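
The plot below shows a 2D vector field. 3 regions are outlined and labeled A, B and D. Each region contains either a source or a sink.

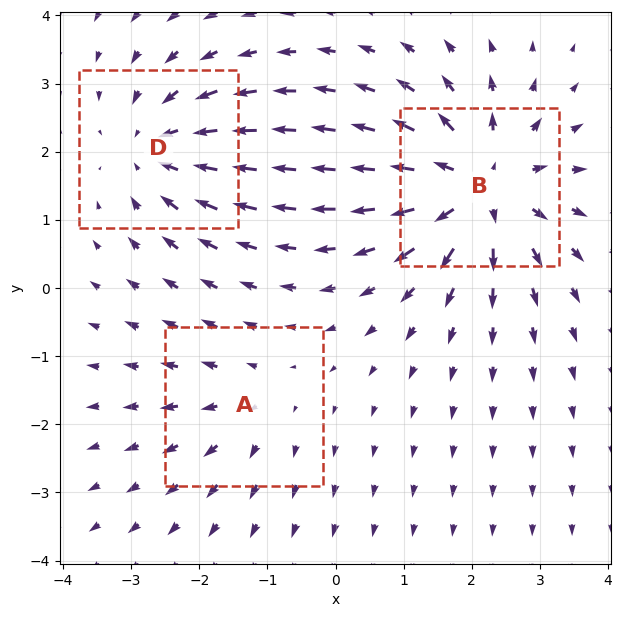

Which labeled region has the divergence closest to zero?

A

Divergence at each region's feature centre — A: about +2, B: about +5, D: about -3. Region A is closest to zero.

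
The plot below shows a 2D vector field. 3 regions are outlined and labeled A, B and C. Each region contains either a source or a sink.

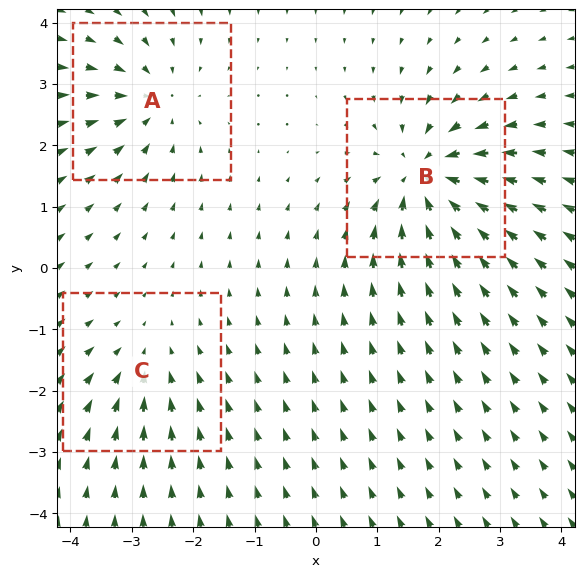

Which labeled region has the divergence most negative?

Divergence at each region's feature centre — A: about -3, B: about -5, C: about -2. Region B is most negative.

B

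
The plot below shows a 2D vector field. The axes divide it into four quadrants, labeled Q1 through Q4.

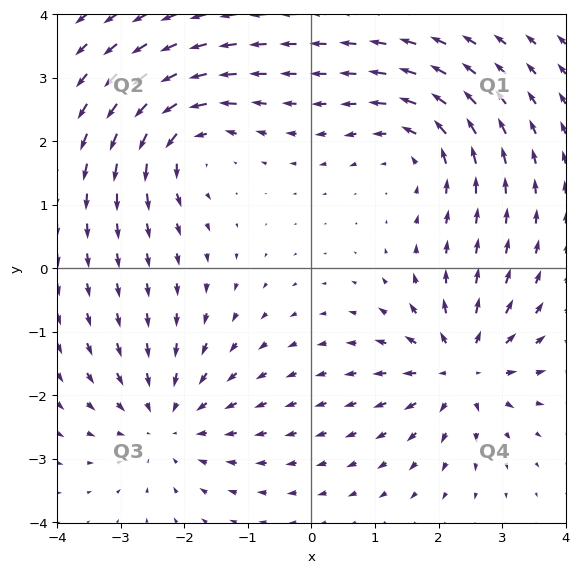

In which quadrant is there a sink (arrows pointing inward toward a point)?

The sink sits at approximately (-2.3, -2.4), which lies in quadrant Q3. The divergence there is about -4, negative as expected for a sink.

Q3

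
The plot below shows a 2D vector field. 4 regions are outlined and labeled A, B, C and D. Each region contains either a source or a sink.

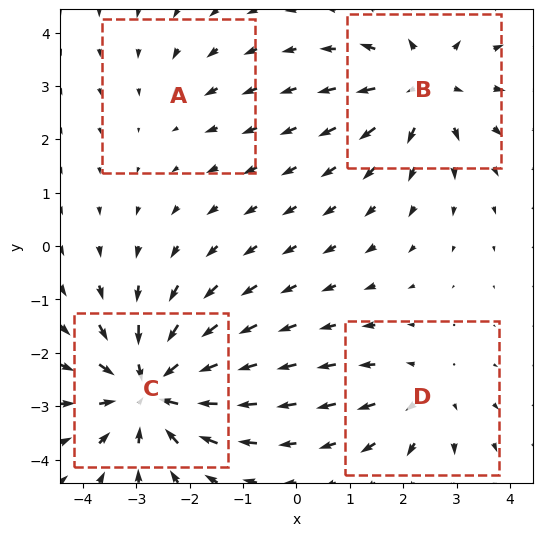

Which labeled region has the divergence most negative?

Divergence at each region's feature centre — A: about -2, B: about +5, C: about -6, D: about +3. Region C is most negative.

C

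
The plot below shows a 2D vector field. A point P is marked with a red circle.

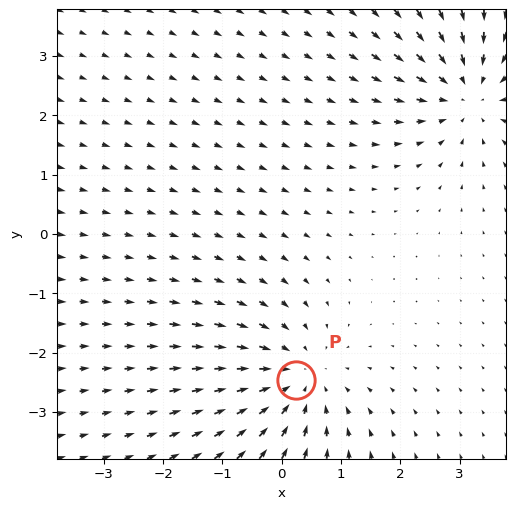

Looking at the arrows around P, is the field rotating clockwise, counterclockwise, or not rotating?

Near P at (0.2, -2.5) the arrows show no circulation. The curl there is ≈0.

not rotating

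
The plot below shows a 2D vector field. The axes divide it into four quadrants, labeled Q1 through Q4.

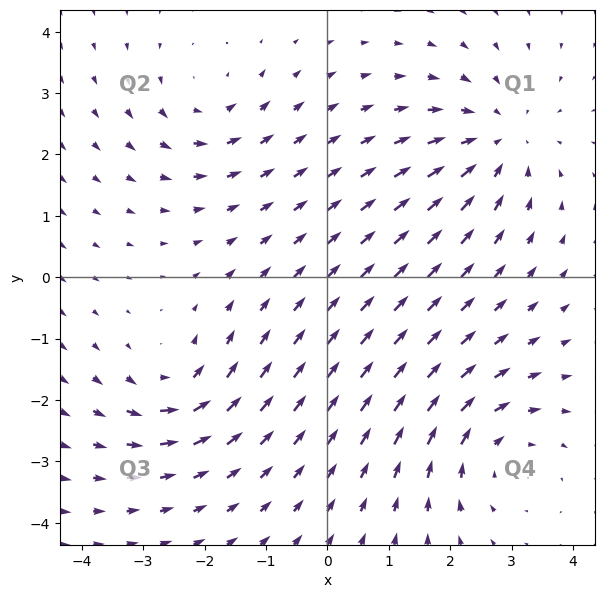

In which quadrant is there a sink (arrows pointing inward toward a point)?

Q1

The sink sits at approximately (2.8, 2.2), which lies in quadrant Q1. The divergence there is about -3, negative as expected for a sink.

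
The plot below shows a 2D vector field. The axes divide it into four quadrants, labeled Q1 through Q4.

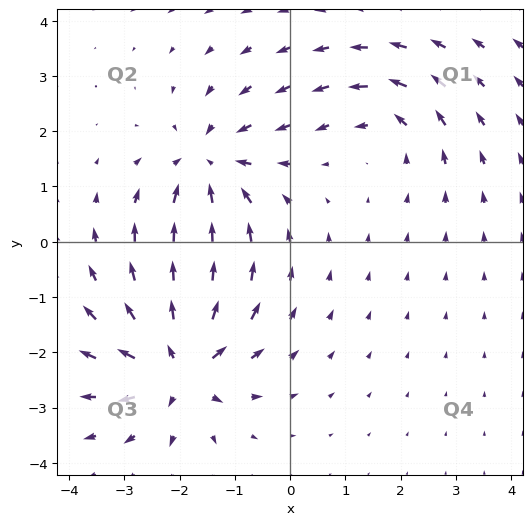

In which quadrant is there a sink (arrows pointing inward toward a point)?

Q2

The sink sits at approximately (-1.5, 1.4), which lies in quadrant Q2. The divergence there is about -4, negative as expected for a sink.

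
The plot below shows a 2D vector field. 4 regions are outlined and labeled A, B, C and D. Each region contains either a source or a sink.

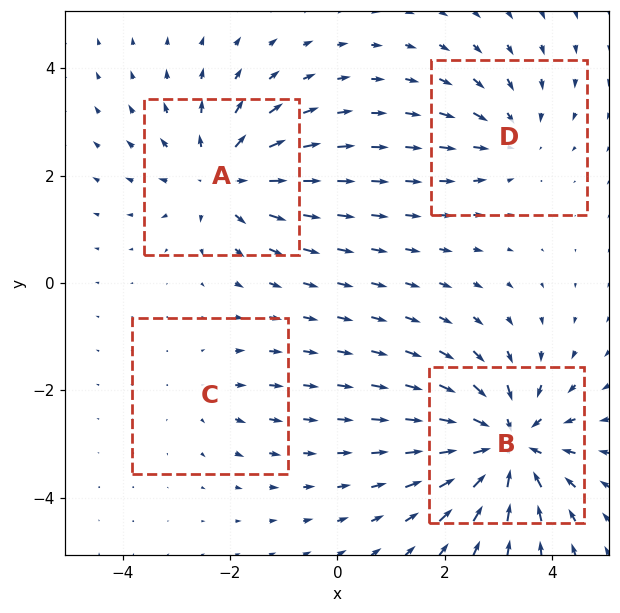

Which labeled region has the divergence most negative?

B

Divergence at each region's feature centre — A: about +5, B: about -7, C: about +2, D: about -3. Region B is most negative.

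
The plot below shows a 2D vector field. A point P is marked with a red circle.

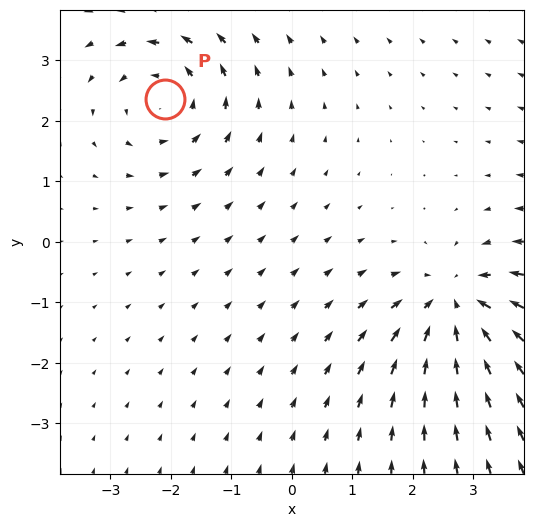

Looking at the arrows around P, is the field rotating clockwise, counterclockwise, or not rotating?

Near P at (-2.1, 2.4) the arrows circulate counterclockwise. The curl (z-component) there is about +3; positive curl means counterclockwise rotation.

counterclockwise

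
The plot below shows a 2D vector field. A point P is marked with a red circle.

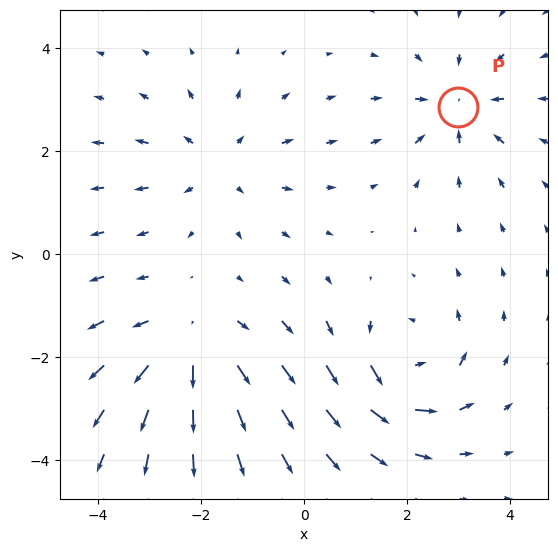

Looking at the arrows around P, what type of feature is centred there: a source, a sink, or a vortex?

sink

At P (3.0, 2.9) the arrows converge inward. Divergence about -4, curl ≈0 — negative divergence with near-zero curl is a sink.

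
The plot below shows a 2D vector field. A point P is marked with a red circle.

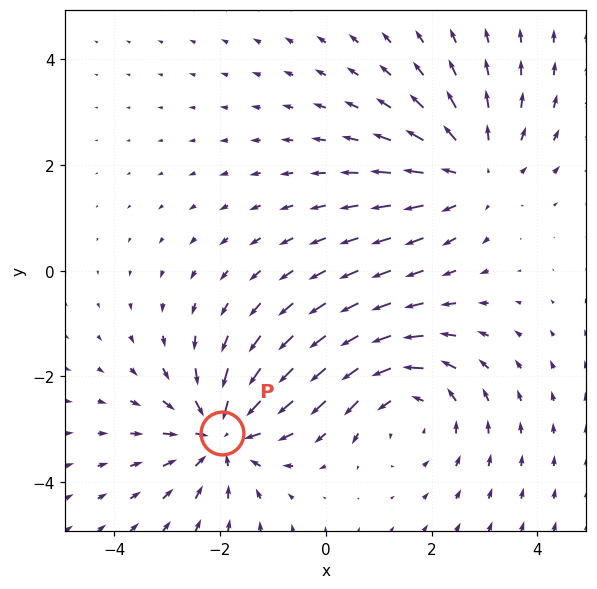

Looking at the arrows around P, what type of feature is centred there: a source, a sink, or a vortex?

At P (-2.0, -3.1) the arrows converge inward. Divergence about -5, curl ≈0 — negative divergence with near-zero curl is a sink.

sink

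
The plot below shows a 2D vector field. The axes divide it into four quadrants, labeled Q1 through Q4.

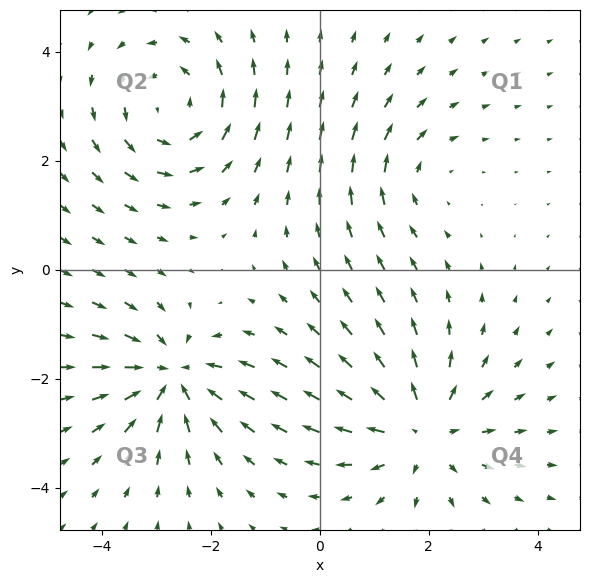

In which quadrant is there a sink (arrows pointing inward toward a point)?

Q3

The sink sits at approximately (-2.7, -2.0), which lies in quadrant Q3. The divergence there is about -5, negative as expected for a sink.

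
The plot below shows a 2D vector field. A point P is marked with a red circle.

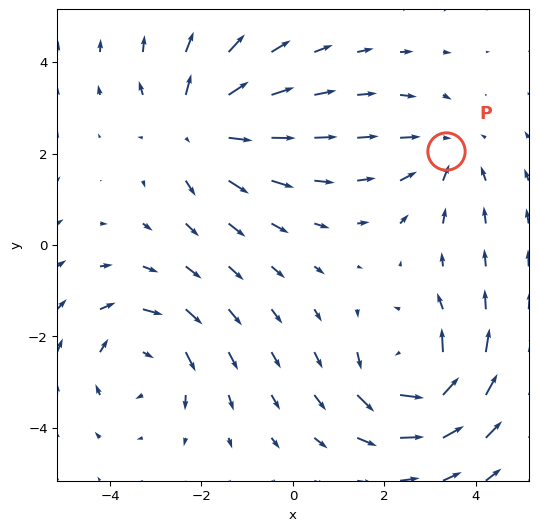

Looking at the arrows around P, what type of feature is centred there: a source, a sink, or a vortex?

At P (3.3, 2.0) the arrows converge inward. Divergence about -3, curl ≈0 — negative divergence with near-zero curl is a sink.

sink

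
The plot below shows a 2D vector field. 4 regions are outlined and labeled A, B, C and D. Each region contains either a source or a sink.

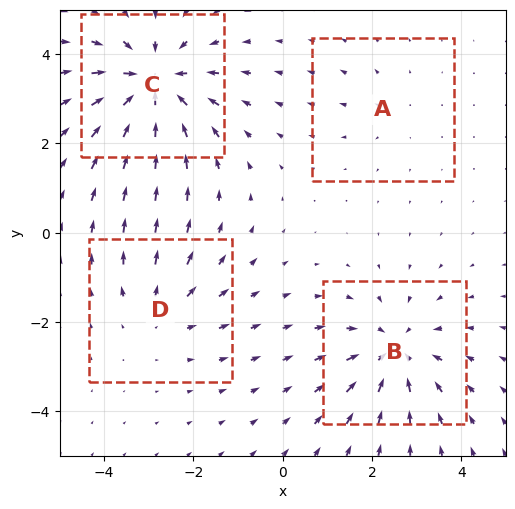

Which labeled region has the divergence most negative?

C

Divergence at each region's feature centre — A: about +2, B: about -4, C: about -6, D: about +3. Region C is most negative.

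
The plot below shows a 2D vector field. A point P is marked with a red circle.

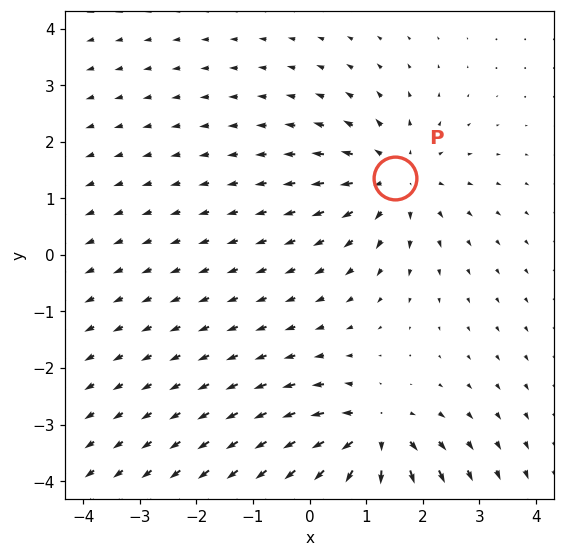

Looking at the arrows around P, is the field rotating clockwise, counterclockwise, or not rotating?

not rotating

Near P at (1.5, 1.4) the arrows show no circulation. The curl there is ≈0.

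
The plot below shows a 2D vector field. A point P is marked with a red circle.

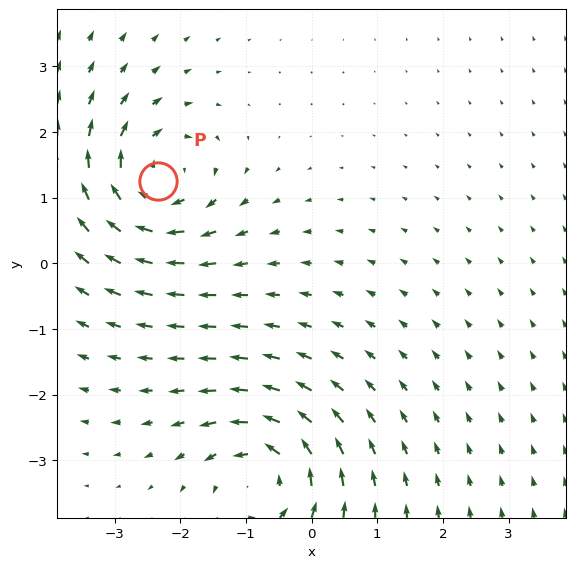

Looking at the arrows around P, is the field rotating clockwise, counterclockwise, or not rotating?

clockwise

Near P at (-2.3, 1.3) the arrows circulate clockwise. The curl (z-component) there is about -5; negative curl means clockwise rotation.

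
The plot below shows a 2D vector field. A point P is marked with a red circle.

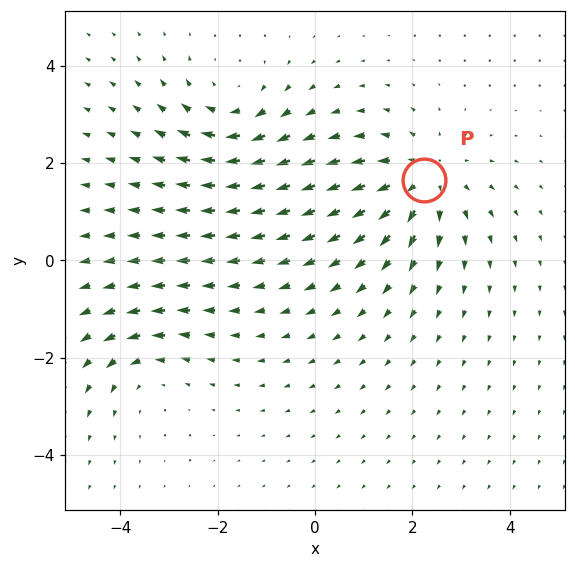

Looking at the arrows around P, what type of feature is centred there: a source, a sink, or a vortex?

At P (2.2, 1.7) the arrows spread outward. Divergence about +4, curl ≈0 — positive divergence with near-zero curl is a source.

source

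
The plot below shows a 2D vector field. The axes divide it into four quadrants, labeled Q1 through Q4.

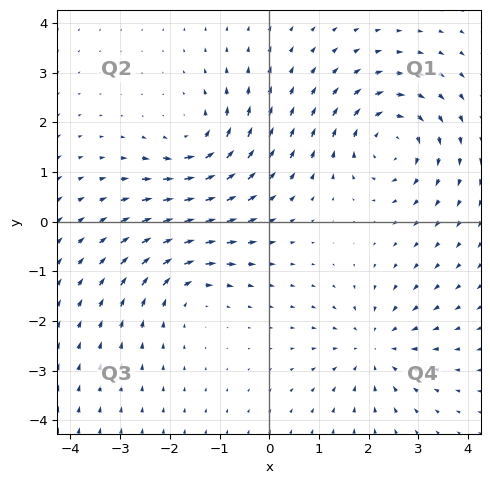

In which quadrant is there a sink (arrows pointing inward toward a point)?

The sink sits at approximately (2.1, -2.5), which lies in quadrant Q4. The divergence there is about -4, negative as expected for a sink.

Q4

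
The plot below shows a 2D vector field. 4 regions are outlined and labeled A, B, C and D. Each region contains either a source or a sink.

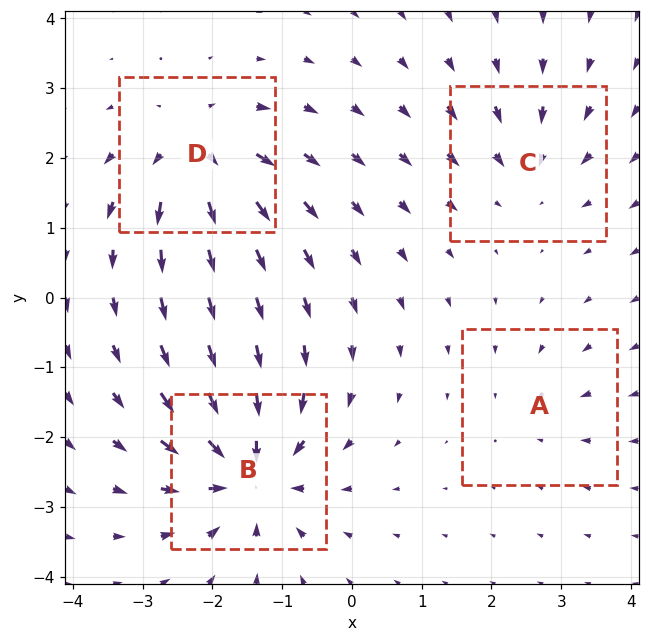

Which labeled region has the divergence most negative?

B

Divergence at each region's feature centre — A: about -2, B: about -8, C: about -4, D: about +6. Region B is most negative.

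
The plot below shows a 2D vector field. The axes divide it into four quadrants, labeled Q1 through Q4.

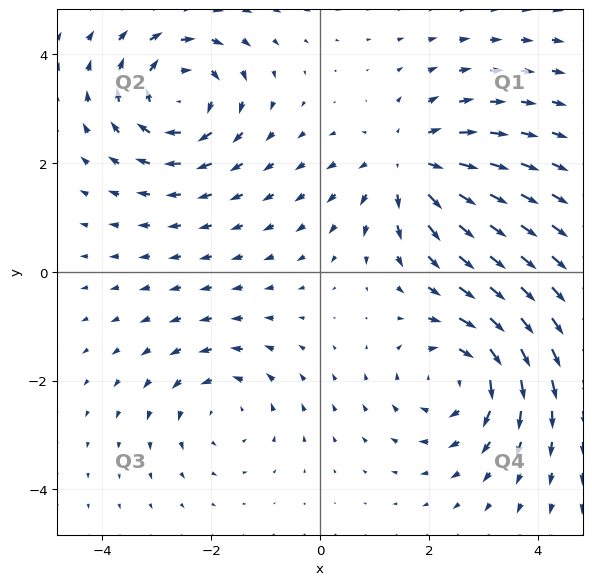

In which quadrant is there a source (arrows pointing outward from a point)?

Q1

The source sits at approximately (1.6, 2.0), which lies in quadrant Q1. The divergence there is about +4, positive as expected for a source.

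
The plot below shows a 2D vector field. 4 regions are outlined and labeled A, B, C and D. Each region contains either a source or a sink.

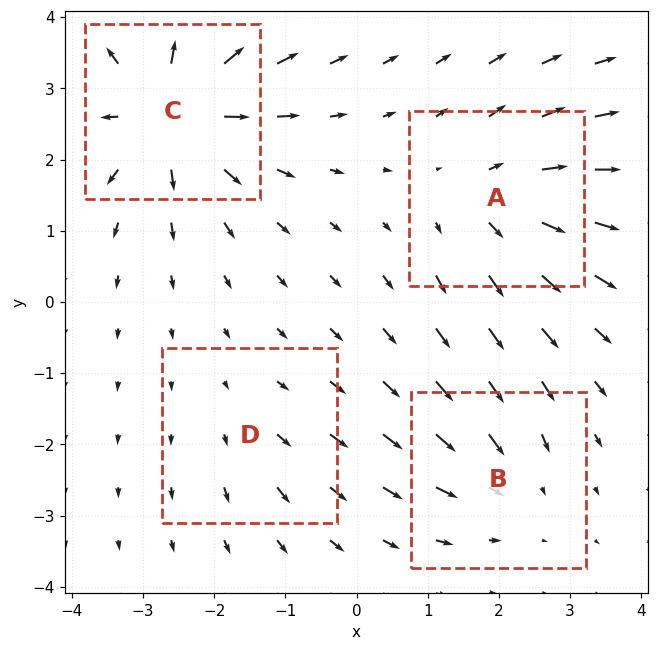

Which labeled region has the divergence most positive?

C

Divergence at each region's feature centre — A: about +5, B: about -4, C: about +8, D: about +2. Region C is most positive.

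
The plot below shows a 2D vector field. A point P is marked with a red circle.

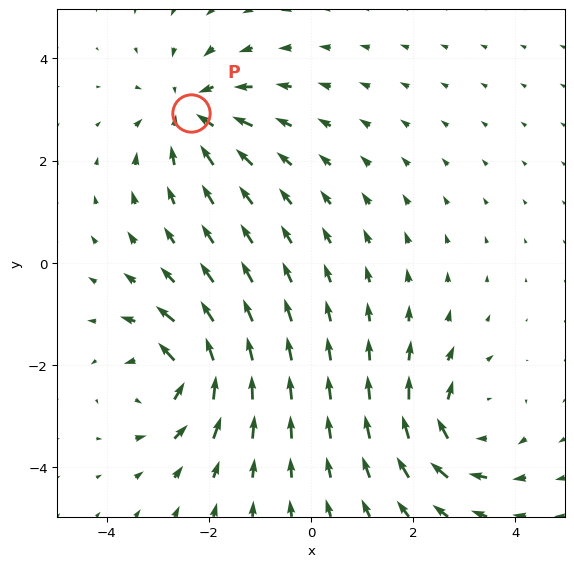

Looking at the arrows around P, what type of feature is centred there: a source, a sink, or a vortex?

At P (-2.3, 2.9) the arrows converge inward. Divergence about -5, curl ≈0 — negative divergence with near-zero curl is a sink.

sink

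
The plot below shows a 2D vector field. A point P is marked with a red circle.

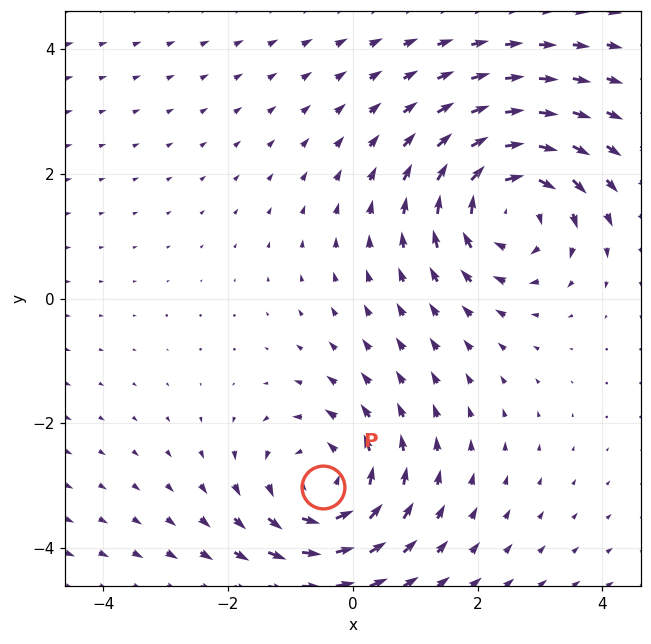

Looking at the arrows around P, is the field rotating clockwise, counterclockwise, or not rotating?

Near P at (-0.5, -3.0) the arrows circulate counterclockwise. The curl (z-component) there is about +4; positive curl means counterclockwise rotation.

counterclockwise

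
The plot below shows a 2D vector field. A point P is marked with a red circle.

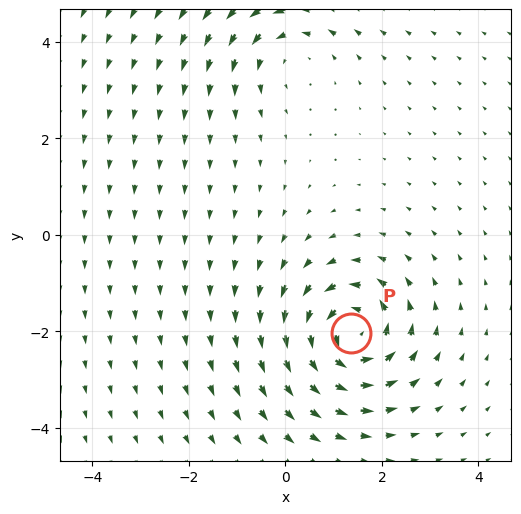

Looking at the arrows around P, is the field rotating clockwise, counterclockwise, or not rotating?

Near P at (1.4, -2.0) the arrows circulate counterclockwise. The curl (z-component) there is about +6; positive curl means counterclockwise rotation.

counterclockwise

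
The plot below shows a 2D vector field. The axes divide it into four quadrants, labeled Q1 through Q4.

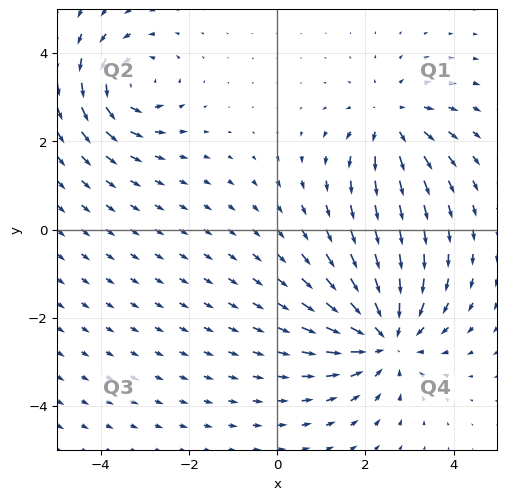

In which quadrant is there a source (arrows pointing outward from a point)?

The source sits at approximately (2.6, 2.5), which lies in quadrant Q1. The divergence there is about +3, positive as expected for a source.

Q1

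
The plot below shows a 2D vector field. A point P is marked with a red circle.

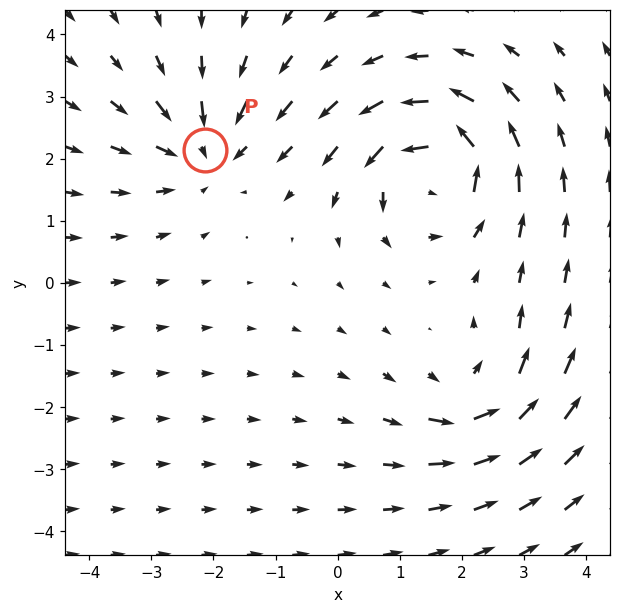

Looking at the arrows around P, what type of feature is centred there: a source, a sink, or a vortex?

At P (-2.1, 2.1) the arrows converge inward. Divergence about -4, curl ≈0 — negative divergence with near-zero curl is a sink.

sink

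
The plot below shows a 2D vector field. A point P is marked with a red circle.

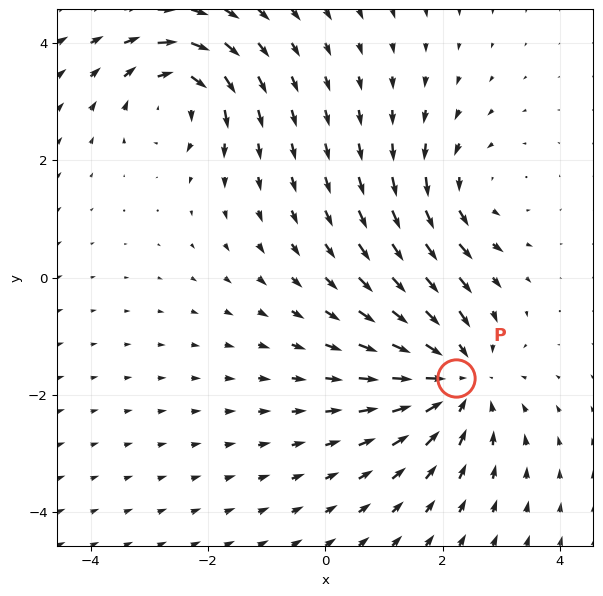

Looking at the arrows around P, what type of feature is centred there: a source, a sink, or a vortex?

sink

At P (2.2, -1.7) the arrows converge inward. Divergence about -4, curl ≈0 — negative divergence with near-zero curl is a sink.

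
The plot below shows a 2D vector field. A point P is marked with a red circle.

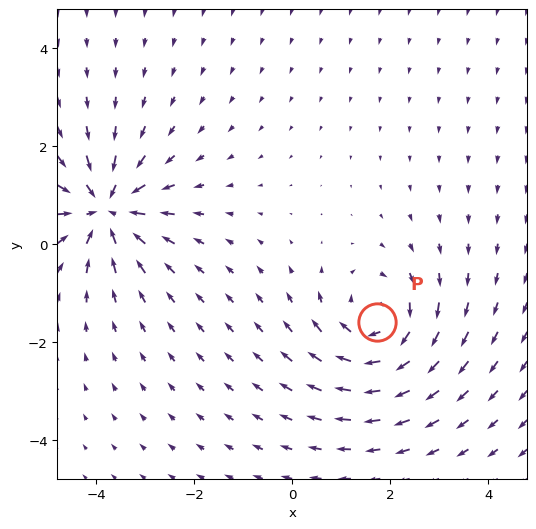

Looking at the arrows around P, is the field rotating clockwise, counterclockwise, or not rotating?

clockwise

Near P at (1.7, -1.6) the arrows circulate clockwise. The curl (z-component) there is about -4; negative curl means clockwise rotation.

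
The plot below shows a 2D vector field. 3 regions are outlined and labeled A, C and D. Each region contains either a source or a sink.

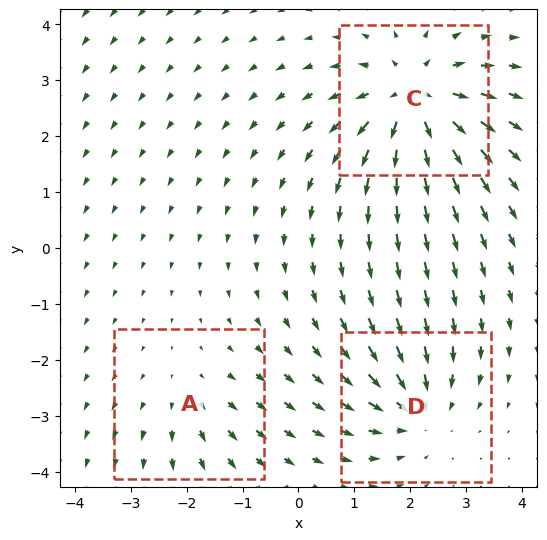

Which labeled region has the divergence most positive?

C

Divergence at each region's feature centre — A: about +2, C: about +5, D: about -3. Region C is most positive.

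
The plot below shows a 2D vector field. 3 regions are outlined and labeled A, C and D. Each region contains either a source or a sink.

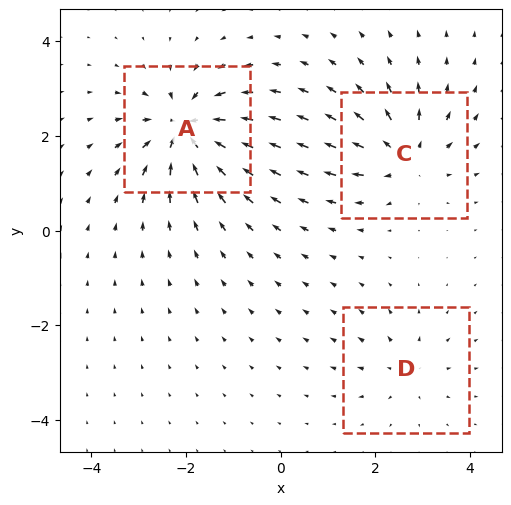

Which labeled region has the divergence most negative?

Divergence at each region's feature centre — A: about -6, C: about +4, D: about +3. Region A is most negative.

A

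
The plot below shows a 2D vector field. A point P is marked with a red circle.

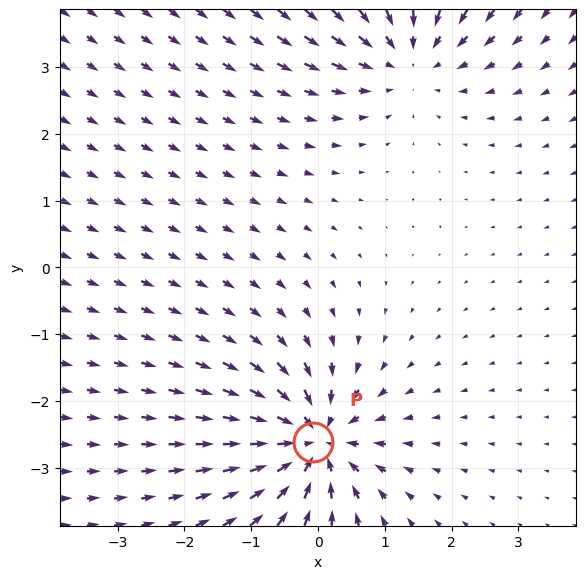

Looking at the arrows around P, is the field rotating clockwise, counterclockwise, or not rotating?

Near P at (-0.1, -2.6) the arrows show no circulation. The curl there is ≈0.

not rotating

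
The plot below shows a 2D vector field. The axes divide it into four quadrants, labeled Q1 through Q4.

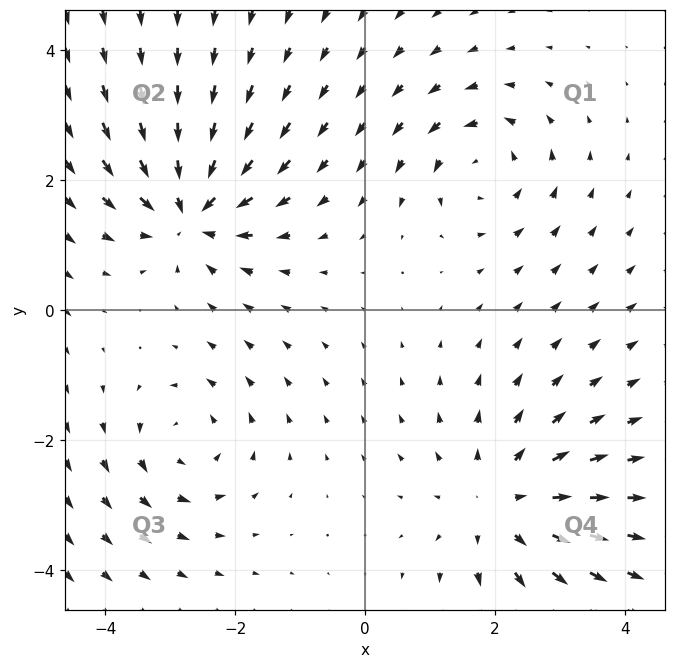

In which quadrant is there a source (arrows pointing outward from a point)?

The source sits at approximately (2.1, -3.0), which lies in quadrant Q4. The divergence there is about +3, positive as expected for a source.

Q4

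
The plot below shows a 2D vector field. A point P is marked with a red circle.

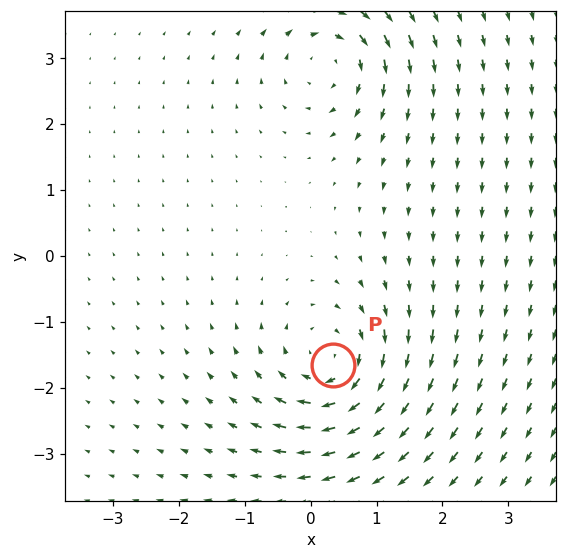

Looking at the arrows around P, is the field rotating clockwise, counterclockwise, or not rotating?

clockwise

Near P at (0.3, -1.7) the arrows circulate clockwise. The curl (z-component) there is about -5; negative curl means clockwise rotation.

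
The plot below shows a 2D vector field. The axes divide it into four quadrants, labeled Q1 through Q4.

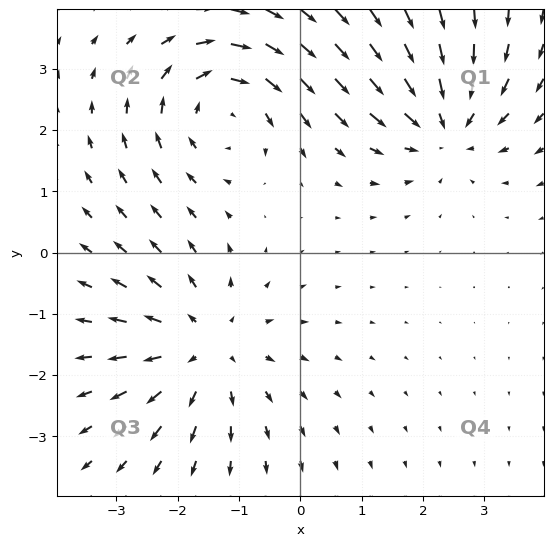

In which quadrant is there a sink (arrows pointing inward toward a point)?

The sink sits at approximately (2.4, 2.1), which lies in quadrant Q1. The divergence there is about -3, negative as expected for a sink.

Q1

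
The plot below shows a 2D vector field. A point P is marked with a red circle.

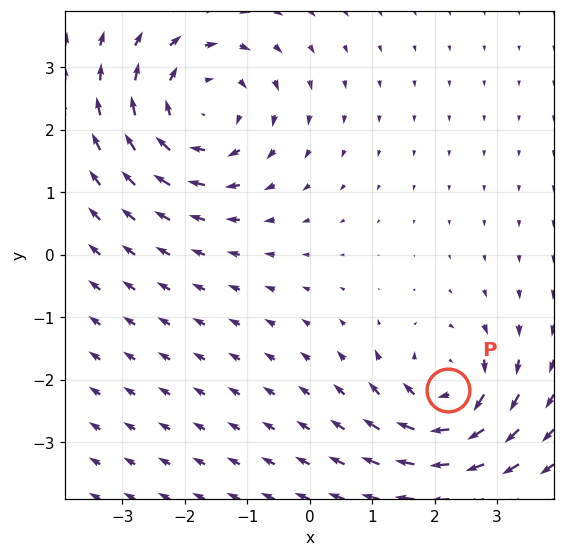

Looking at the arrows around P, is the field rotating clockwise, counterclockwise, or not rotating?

clockwise

Near P at (2.2, -2.2) the arrows circulate clockwise. The curl (z-component) there is about -5; negative curl means clockwise rotation.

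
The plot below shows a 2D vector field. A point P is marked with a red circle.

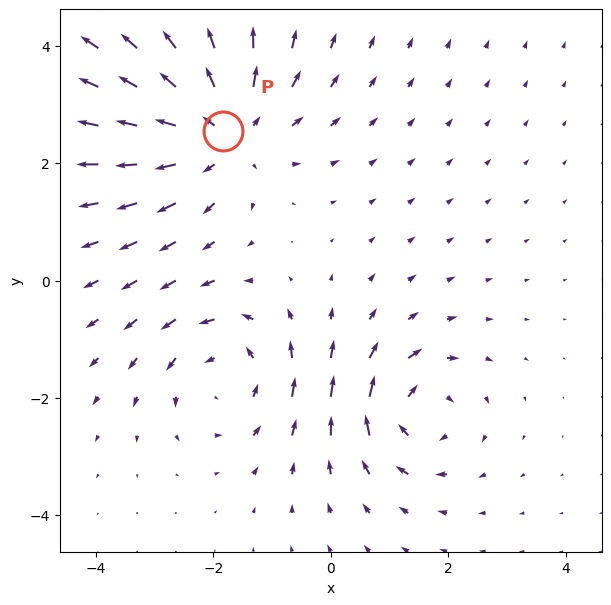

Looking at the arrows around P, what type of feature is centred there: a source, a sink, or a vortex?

At P (-1.8, 2.6) the arrows spread outward. Divergence about +4, curl ≈0 — positive divergence with near-zero curl is a source.

source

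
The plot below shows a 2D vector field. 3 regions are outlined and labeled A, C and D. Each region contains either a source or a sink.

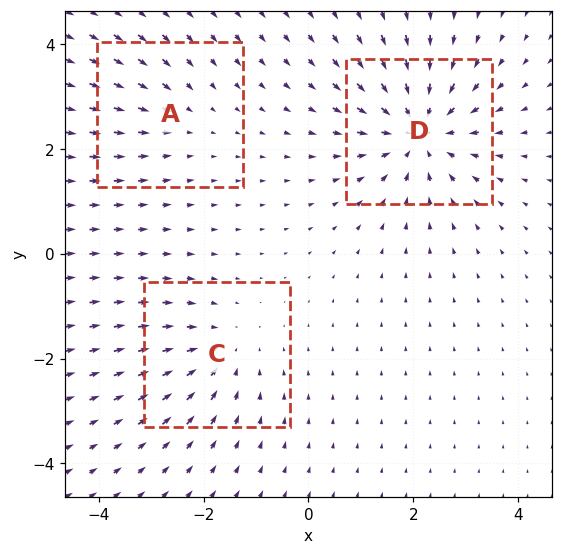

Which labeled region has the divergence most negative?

Divergence at each region's feature centre — A: about -2, C: about -3, D: about -5. Region D is most negative.

D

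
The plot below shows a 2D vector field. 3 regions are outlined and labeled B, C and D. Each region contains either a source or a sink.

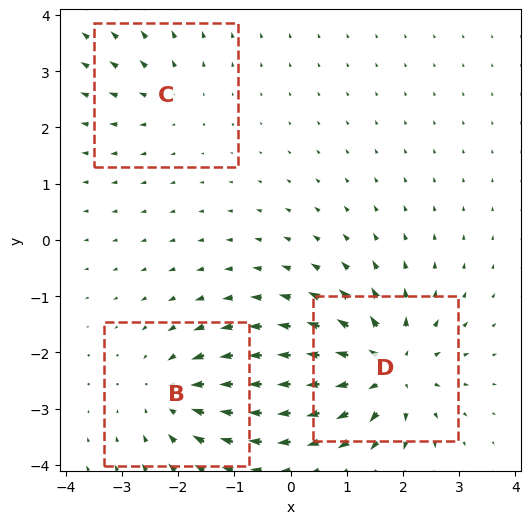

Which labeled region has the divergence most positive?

Divergence at each region's feature centre — B: about -4, C: about +2, D: about +5. Region D is most positive.

D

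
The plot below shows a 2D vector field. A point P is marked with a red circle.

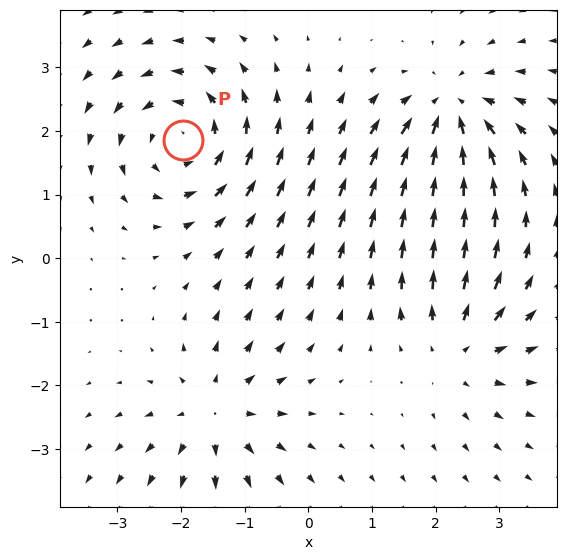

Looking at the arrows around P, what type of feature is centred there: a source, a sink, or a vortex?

vortex

At P (-2.0, 1.9) the arrows circulate counterclockwise. Divergence ≈0, curl about +5 — near-zero divergence with nonzero curl is a vortex.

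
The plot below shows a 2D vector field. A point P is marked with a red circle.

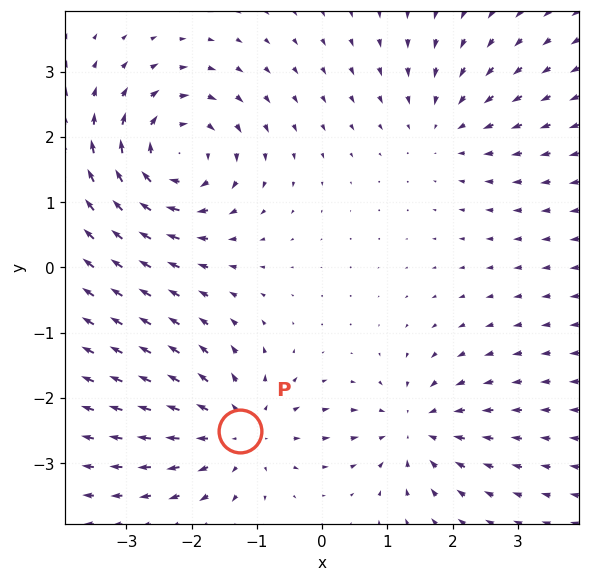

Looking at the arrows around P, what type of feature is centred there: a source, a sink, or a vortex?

At P (-1.3, -2.5) the arrows spread outward. Divergence about +4, curl ≈0 — positive divergence with near-zero curl is a source.

source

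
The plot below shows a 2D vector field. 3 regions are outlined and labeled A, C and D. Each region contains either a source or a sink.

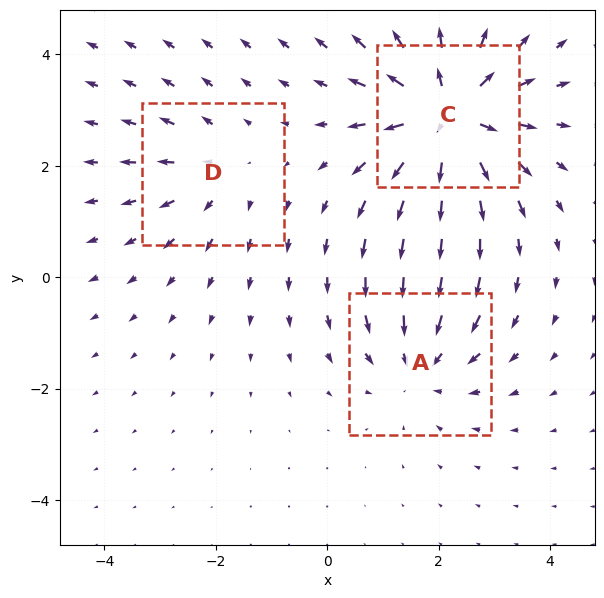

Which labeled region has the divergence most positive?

C

Divergence at each region's feature centre — A: about -3, C: about +5, D: about +2. Region C is most positive.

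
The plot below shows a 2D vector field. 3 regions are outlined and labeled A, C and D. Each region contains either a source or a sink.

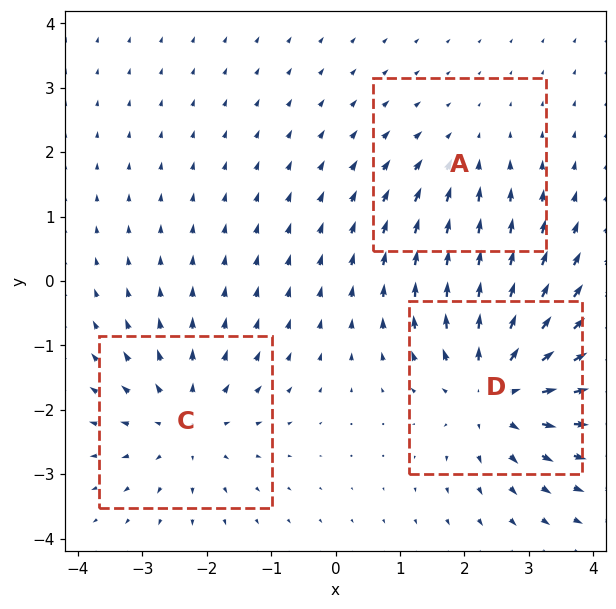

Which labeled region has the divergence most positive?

D

Divergence at each region's feature centre — A: about -2, C: about +3, D: about +4. Region D is most positive.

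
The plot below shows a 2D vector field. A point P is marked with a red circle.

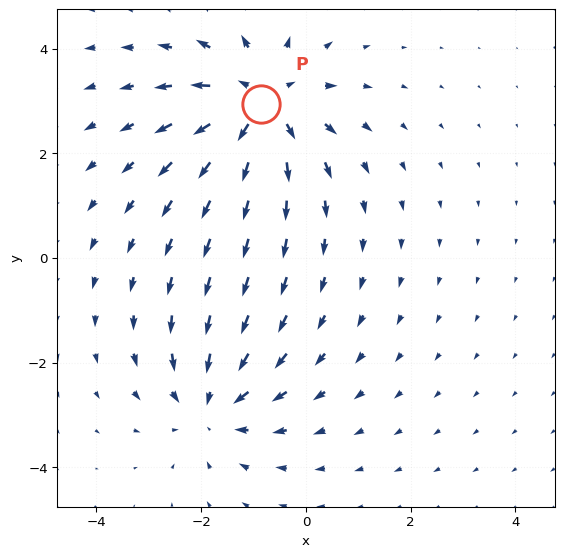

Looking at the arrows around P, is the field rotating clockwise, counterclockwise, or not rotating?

not rotating

Near P at (-0.9, 2.9) the arrows show no circulation. The curl there is ≈0.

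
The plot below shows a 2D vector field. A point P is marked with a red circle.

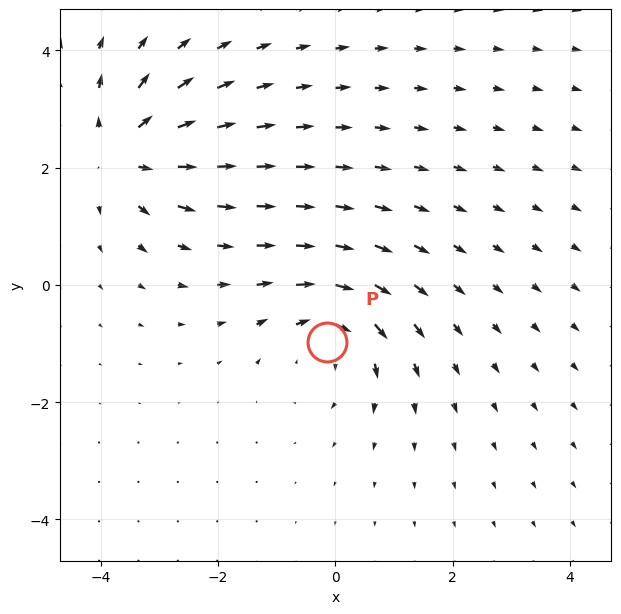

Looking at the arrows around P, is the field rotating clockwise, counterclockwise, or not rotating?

clockwise

Near P at (-0.1, -1.0) the arrows circulate clockwise. The curl (z-component) there is about -4; negative curl means clockwise rotation.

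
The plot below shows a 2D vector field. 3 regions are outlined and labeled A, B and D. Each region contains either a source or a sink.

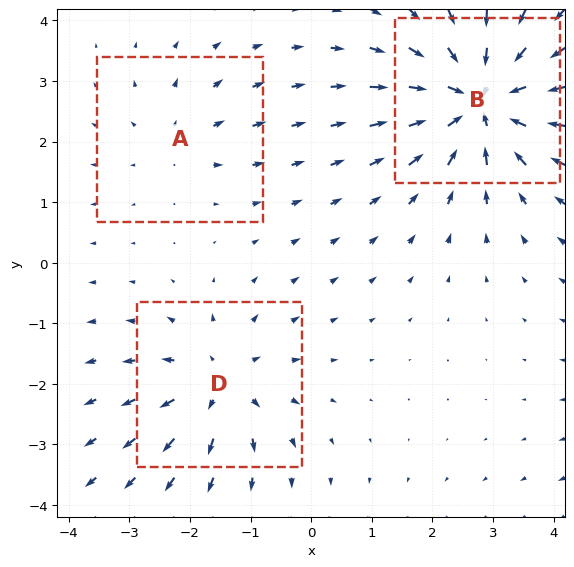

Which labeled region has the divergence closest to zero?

A

Divergence at each region's feature centre — A: about +2, B: about -6, D: about +4. Region A is closest to zero.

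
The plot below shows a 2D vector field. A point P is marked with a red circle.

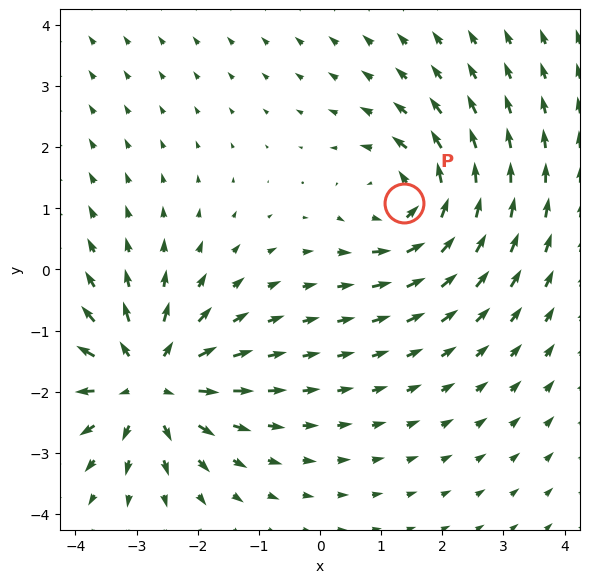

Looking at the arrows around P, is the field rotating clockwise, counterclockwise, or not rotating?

counterclockwise

Near P at (1.4, 1.1) the arrows circulate counterclockwise. The curl (z-component) there is about +4; positive curl means counterclockwise rotation.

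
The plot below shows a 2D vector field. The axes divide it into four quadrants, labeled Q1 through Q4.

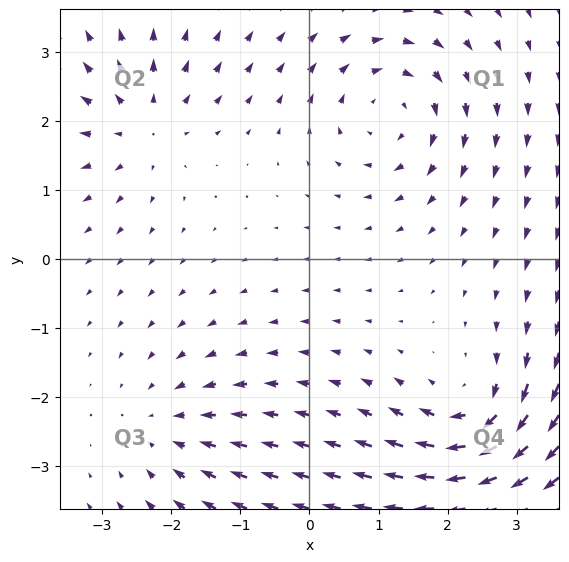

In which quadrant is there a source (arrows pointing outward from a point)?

Q2

The source sits at approximately (-2.4, 1.9), which lies in quadrant Q2. The divergence there is about +4, positive as expected for a source.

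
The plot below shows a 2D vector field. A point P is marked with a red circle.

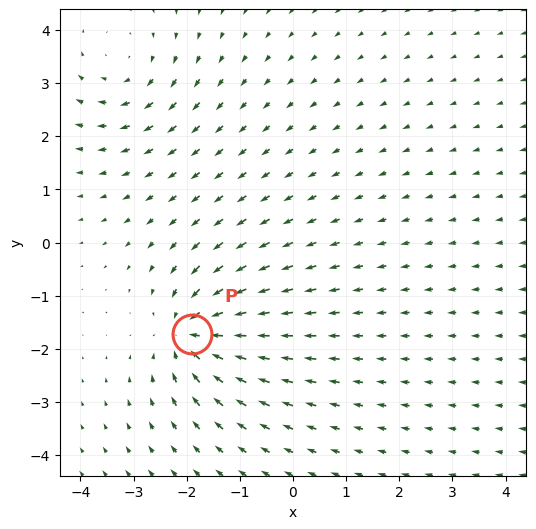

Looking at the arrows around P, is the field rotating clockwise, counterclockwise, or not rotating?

not rotating

Near P at (-1.9, -1.7) the arrows show no circulation. The curl there is ≈0.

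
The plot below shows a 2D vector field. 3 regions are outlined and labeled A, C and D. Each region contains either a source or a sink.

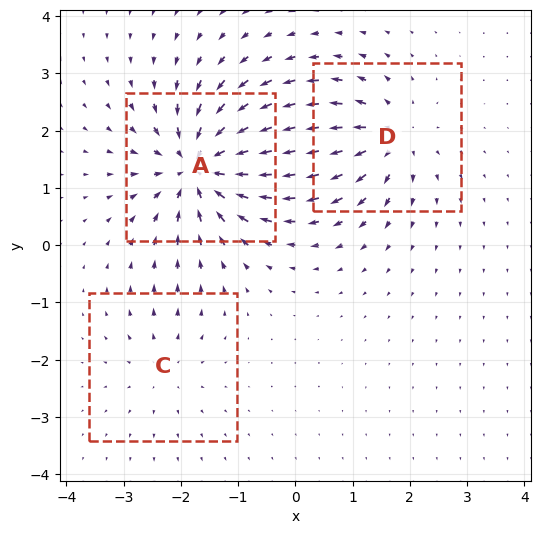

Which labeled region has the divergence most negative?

Divergence at each region's feature centre — A: about -7, C: about +3, D: about +4. Region A is most negative.

A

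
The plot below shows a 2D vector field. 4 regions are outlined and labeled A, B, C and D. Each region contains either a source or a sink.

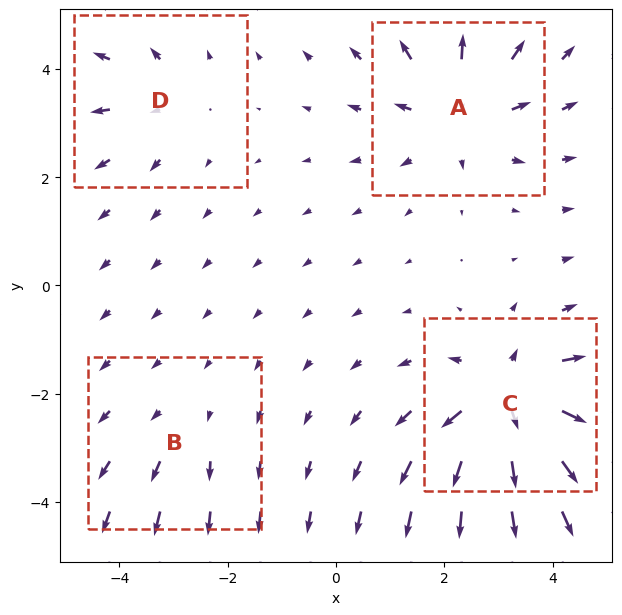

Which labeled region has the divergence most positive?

Divergence at each region's feature centre — A: about +5, B: about +2, C: about +7, D: about +3. Region C is most positive.

C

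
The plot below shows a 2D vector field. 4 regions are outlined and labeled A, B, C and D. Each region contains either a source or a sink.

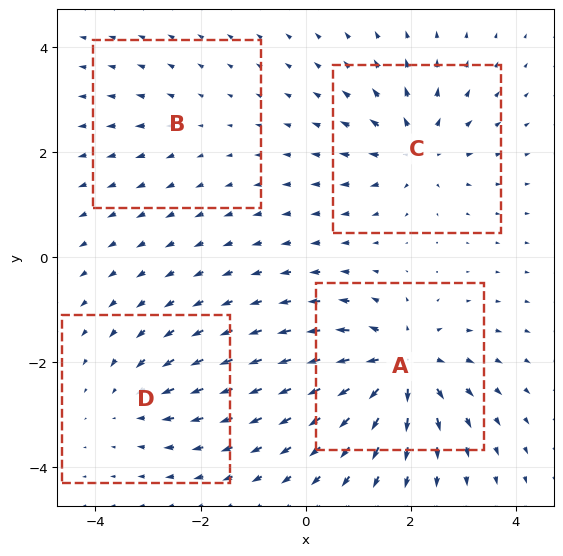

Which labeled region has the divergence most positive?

A

Divergence at each region's feature centre — A: about +8, B: about +2, C: about +6, D: about -4. Region A is most positive.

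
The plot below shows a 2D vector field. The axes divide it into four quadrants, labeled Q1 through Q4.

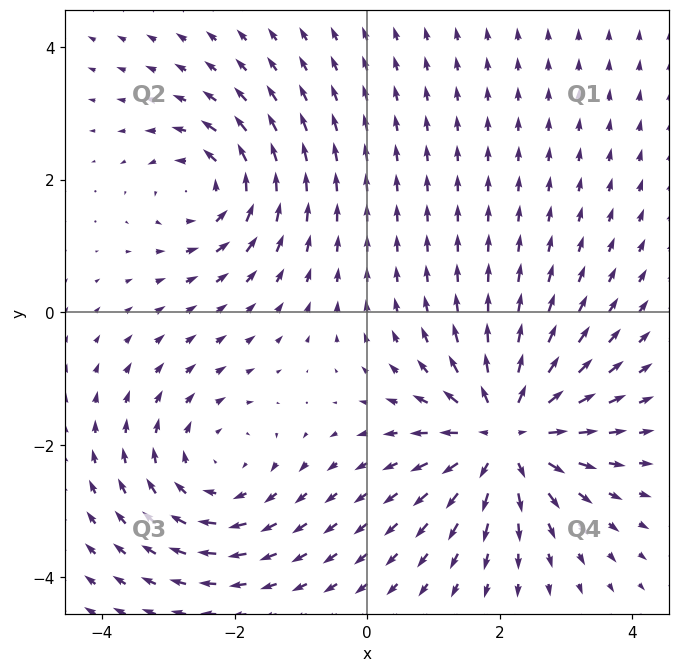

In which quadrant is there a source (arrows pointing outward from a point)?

The source sits at approximately (2.1, -1.8), which lies in quadrant Q4. The divergence there is about +5, positive as expected for a source.

Q4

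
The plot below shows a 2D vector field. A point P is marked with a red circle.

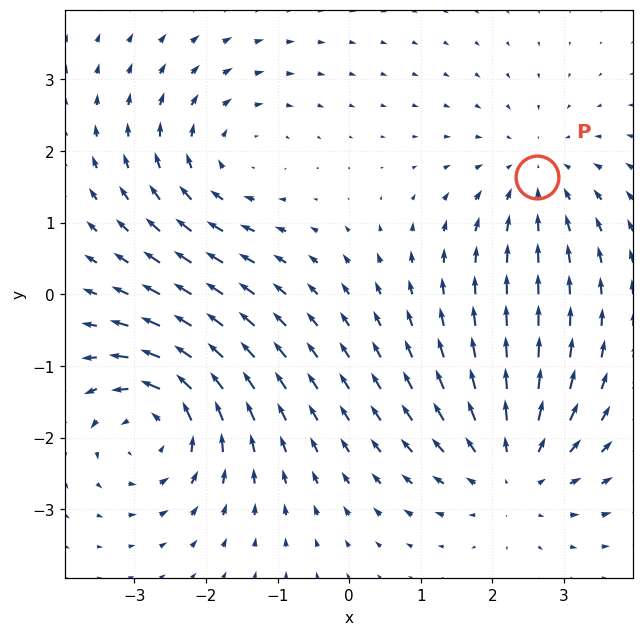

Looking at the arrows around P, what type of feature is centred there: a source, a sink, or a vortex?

At P (2.6, 1.6) the arrows converge inward. Divergence about -3, curl ≈0 — negative divergence with near-zero curl is a sink.

sink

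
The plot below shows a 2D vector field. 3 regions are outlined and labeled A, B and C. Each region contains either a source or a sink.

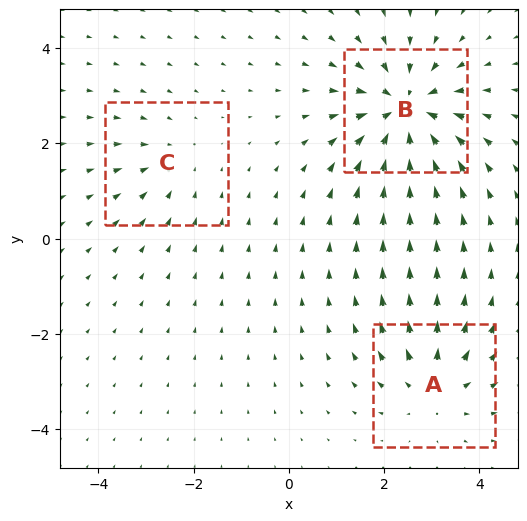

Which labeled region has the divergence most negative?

Divergence at each region's feature centre — A: about +3, B: about -5, C: about -2. Region B is most negative.

B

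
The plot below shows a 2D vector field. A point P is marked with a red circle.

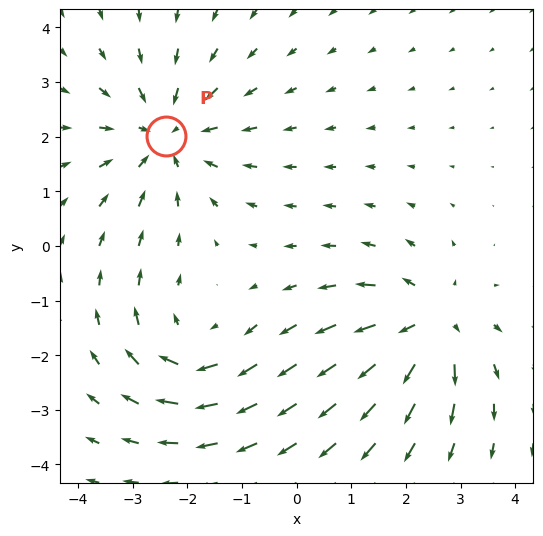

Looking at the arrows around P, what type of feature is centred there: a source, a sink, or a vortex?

At P (-2.4, 2.0) the arrows converge inward. Divergence about -3, curl ≈0 — negative divergence with near-zero curl is a sink.

sink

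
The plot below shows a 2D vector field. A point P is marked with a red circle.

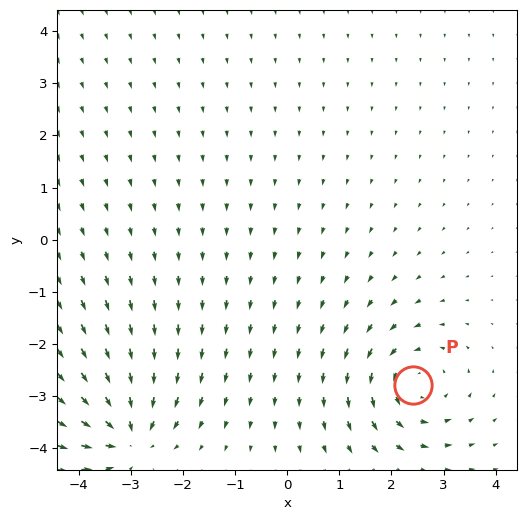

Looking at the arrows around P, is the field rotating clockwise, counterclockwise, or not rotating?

counterclockwise

Near P at (2.4, -2.8) the arrows circulate counterclockwise. The curl (z-component) there is about +5; positive curl means counterclockwise rotation.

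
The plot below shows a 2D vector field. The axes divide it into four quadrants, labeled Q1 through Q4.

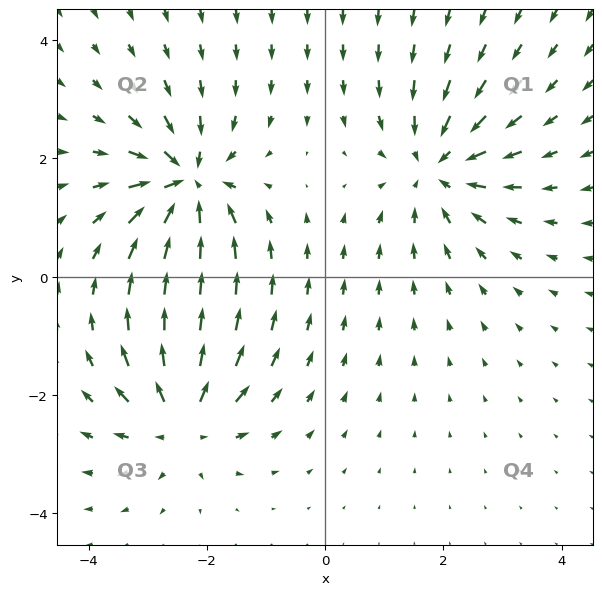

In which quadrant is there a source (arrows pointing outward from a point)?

The source sits at approximately (-2.4, -2.4), which lies in quadrant Q3. The divergence there is about +5, positive as expected for a source.

Q3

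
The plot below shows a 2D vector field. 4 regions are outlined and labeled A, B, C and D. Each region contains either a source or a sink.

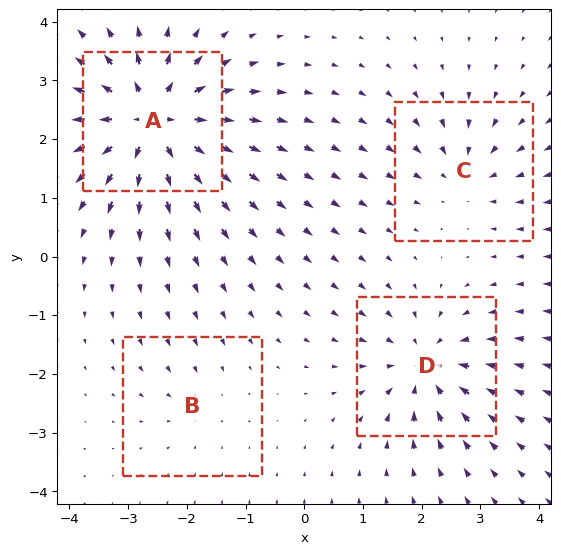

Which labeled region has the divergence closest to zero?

Divergence at each region's feature centre — A: about +9, B: about -2, C: about -4, D: about -6. Region B is closest to zero.

B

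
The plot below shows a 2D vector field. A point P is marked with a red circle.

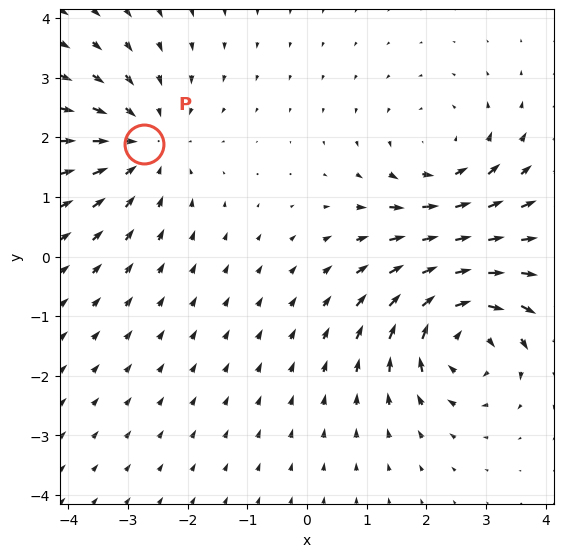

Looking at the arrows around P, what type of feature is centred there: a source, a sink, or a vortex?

At P (-2.7, 1.9) the arrows converge inward. Divergence about -3, curl ≈0 — negative divergence with near-zero curl is a sink.

sink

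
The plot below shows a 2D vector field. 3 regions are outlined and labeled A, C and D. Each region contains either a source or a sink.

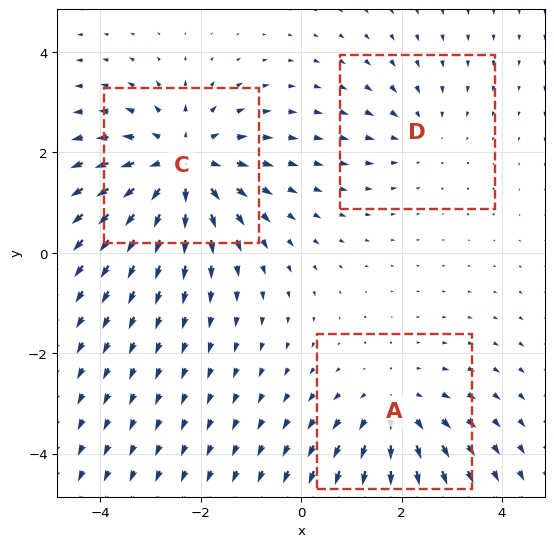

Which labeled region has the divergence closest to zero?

D

Divergence at each region's feature centre — A: about +3, C: about +4, D: about -2. Region D is closest to zero.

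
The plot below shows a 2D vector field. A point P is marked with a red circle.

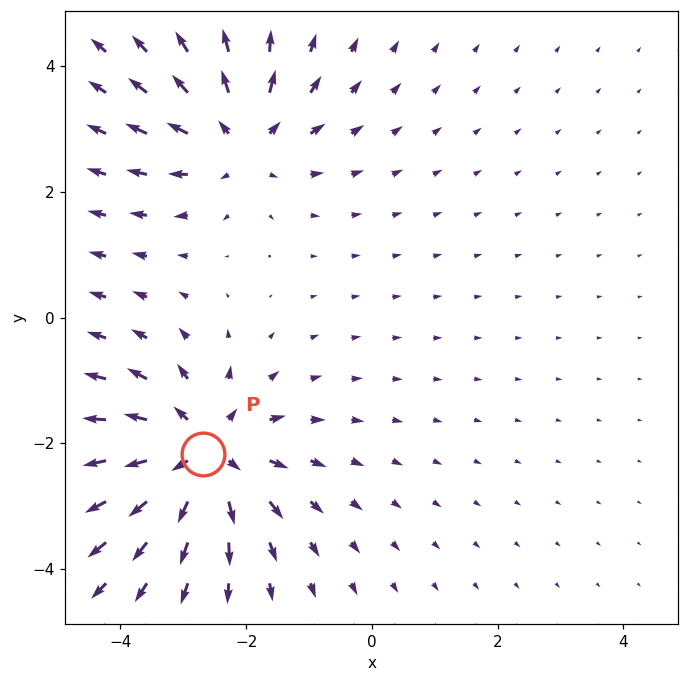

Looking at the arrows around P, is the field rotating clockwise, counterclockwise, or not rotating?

Near P at (-2.7, -2.2) the arrows show no circulation. The curl there is ≈0.

not rotating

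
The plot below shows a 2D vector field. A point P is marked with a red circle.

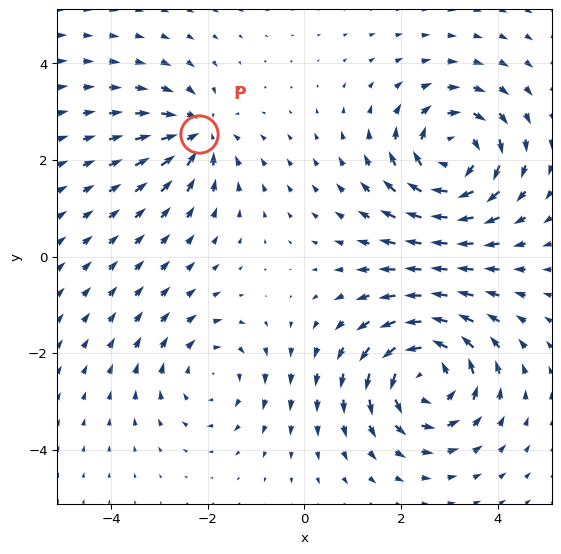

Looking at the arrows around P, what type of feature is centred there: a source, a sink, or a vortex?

sink

At P (-2.2, 2.5) the arrows converge inward. Divergence about -4, curl ≈0 — negative divergence with near-zero curl is a sink.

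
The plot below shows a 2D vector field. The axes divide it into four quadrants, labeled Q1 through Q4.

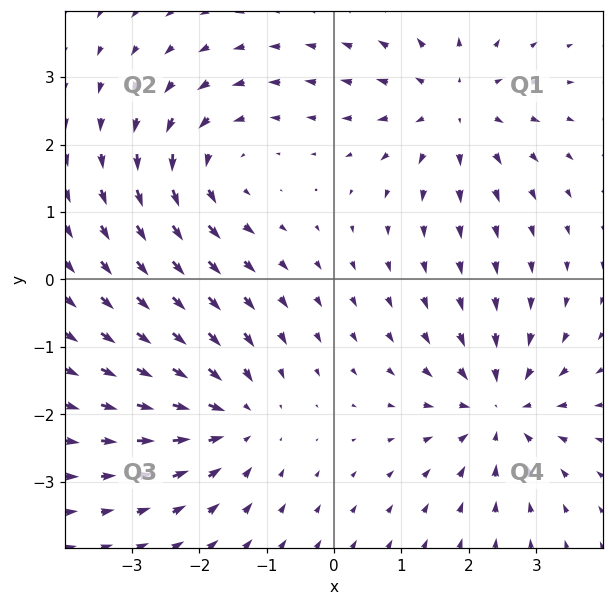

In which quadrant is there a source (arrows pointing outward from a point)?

Q1

The source sits at approximately (1.8, 2.6), which lies in quadrant Q1. The divergence there is about +4, positive as expected for a source.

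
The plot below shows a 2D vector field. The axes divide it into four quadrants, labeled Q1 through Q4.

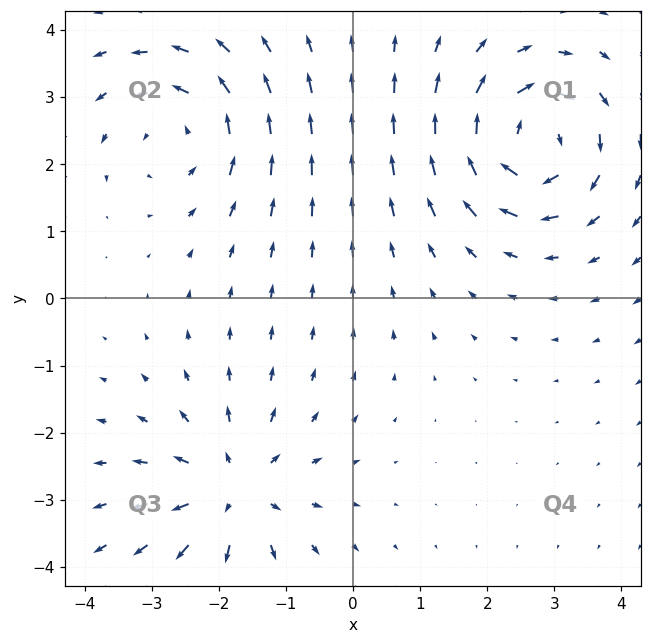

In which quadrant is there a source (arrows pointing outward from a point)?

The source sits at approximately (-1.8, -2.8), which lies in quadrant Q3. The divergence there is about +3, positive as expected for a source.

Q3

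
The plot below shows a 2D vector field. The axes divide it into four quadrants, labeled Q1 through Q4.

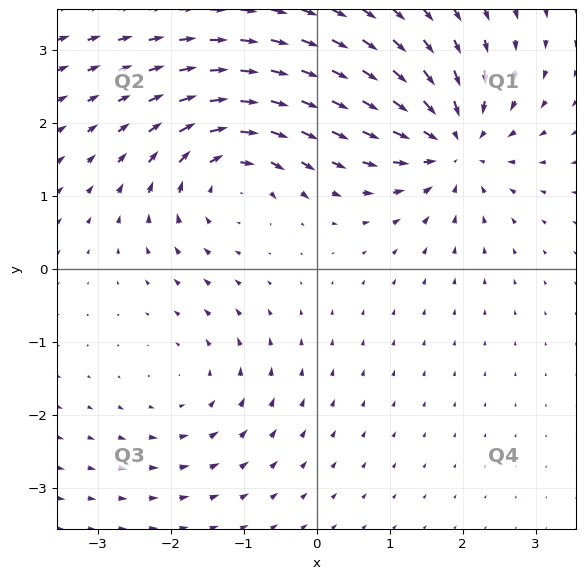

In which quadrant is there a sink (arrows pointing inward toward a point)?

The sink sits at approximately (1.9, 1.7), which lies in quadrant Q1. The divergence there is about -6, negative as expected for a sink.

Q1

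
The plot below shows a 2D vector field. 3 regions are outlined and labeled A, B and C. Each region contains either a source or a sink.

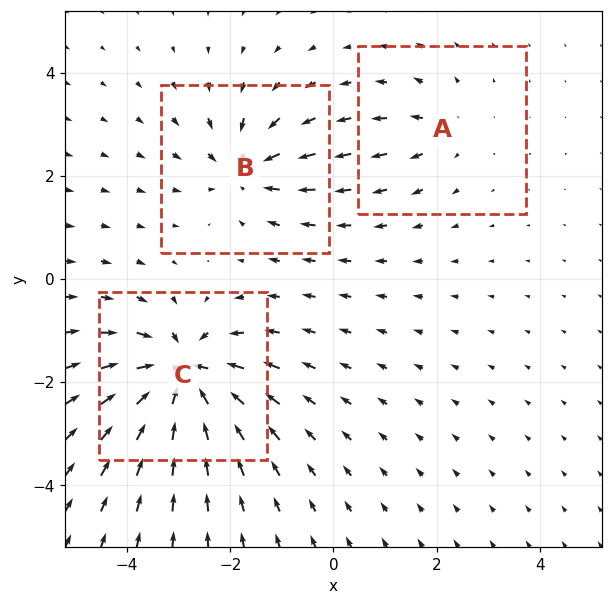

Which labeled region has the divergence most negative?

C

Divergence at each region's feature centre — A: about +2, B: about -4, C: about -6. Region C is most negative.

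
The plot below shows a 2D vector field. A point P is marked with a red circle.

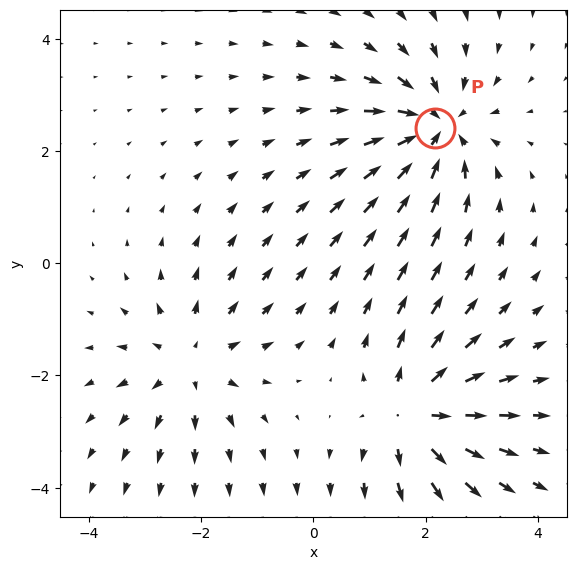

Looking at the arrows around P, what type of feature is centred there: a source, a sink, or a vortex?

At P (2.2, 2.4) the arrows converge inward. Divergence about -5, curl ≈0 — negative divergence with near-zero curl is a sink.

sink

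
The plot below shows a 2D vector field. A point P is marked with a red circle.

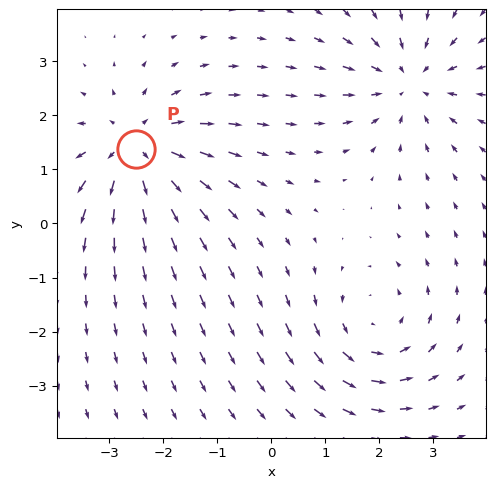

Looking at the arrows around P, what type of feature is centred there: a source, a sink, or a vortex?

At P (-2.5, 1.4) the arrows spread outward. Divergence about +5, curl ≈0 — positive divergence with near-zero curl is a source.

source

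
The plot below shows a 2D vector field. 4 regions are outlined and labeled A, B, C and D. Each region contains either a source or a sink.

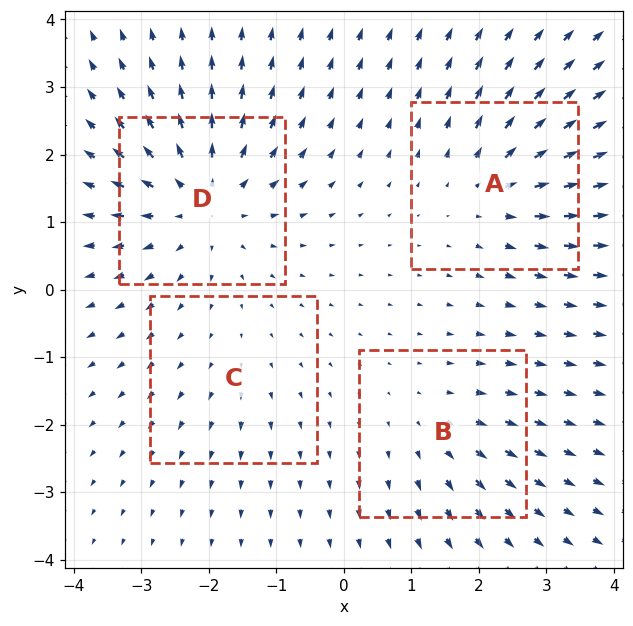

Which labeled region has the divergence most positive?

Divergence at each region's feature centre — A: about +5, B: about +3, C: about +2, D: about +7. Region D is most positive.

D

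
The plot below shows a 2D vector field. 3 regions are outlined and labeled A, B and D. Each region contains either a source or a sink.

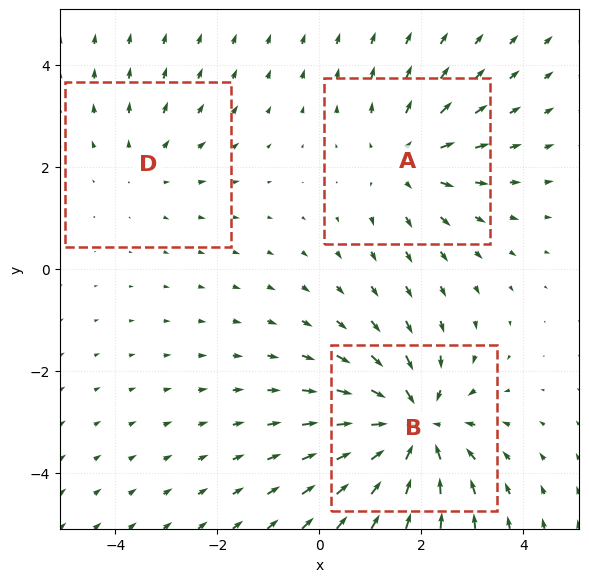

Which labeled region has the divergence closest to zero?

D

Divergence at each region's feature centre — A: about +3, B: about -5, D: about +2. Region D is closest to zero.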